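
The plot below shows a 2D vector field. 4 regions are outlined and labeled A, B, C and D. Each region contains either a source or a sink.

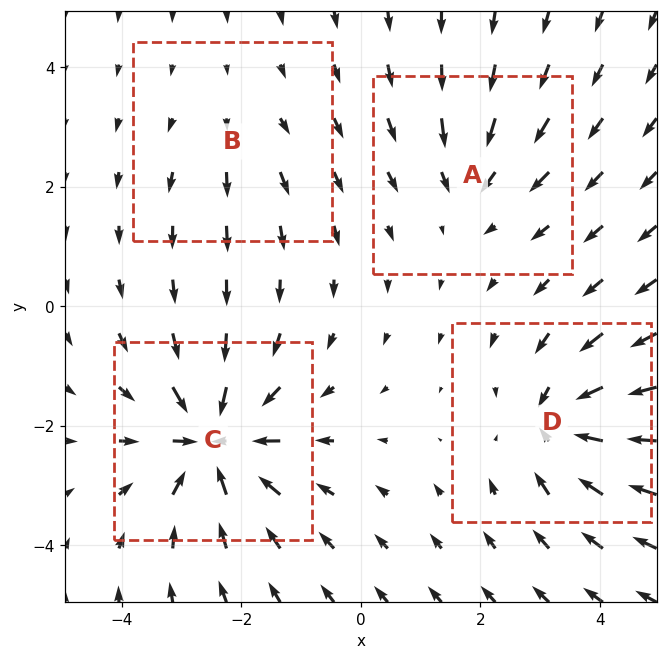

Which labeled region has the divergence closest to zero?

B

Divergence at each region's feature centre — A: about -4, B: about +2, C: about -8, D: about -6. Region B is closest to zero.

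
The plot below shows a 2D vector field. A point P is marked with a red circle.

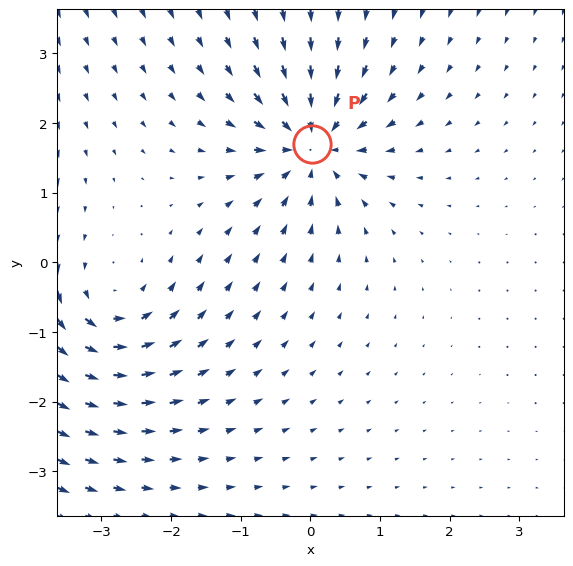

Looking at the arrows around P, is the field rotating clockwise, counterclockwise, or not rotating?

not rotating

Near P at (0.0, 1.7) the arrows show no circulation. The curl there is ≈0.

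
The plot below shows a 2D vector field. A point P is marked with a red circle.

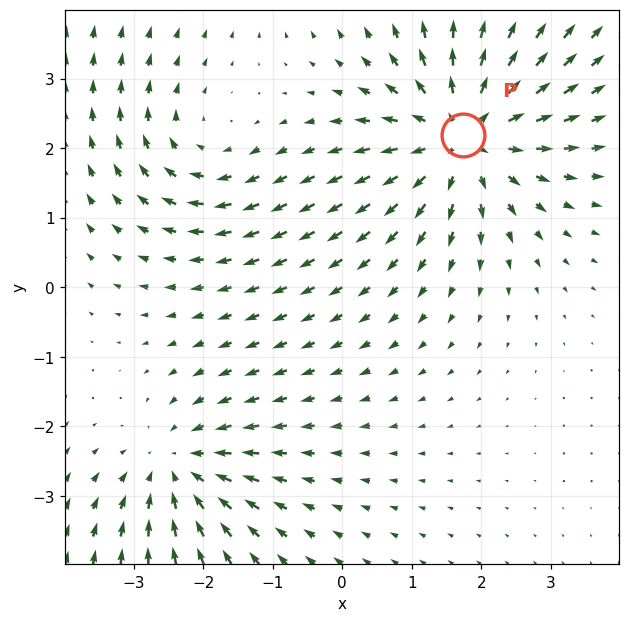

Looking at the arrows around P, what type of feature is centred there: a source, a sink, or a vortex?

At P (1.7, 2.2) the arrows spread outward. Divergence about +5, curl ≈0 — positive divergence with near-zero curl is a source.

source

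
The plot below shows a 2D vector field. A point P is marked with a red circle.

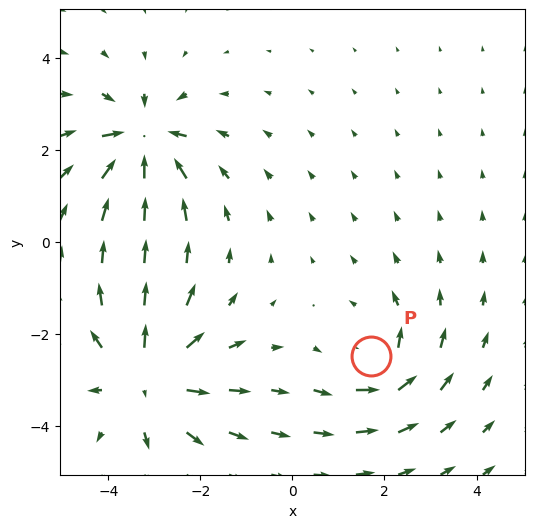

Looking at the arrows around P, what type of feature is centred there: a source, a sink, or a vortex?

At P (1.7, -2.5) the arrows circulate counterclockwise. Divergence ≈0, curl about +4 — near-zero divergence with nonzero curl is a vortex.

vortex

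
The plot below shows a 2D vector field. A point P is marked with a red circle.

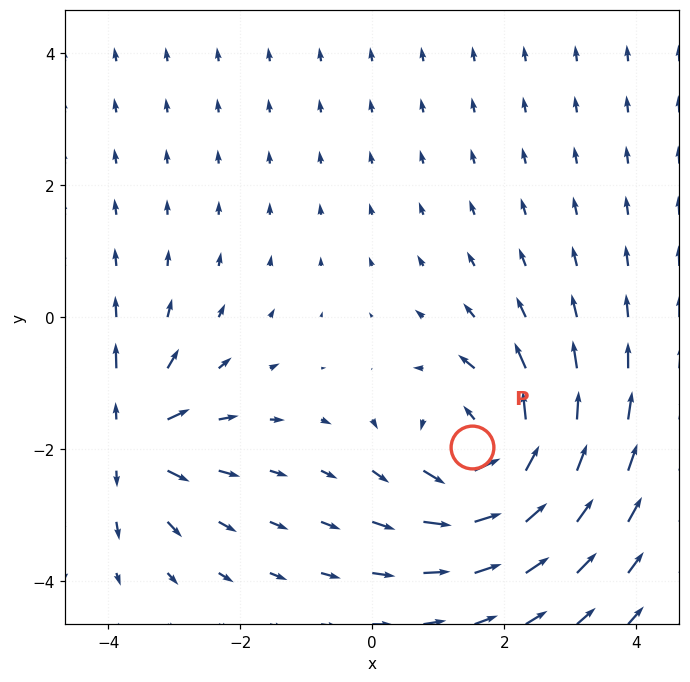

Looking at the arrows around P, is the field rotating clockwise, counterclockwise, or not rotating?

Near P at (1.5, -2.0) the arrows circulate counterclockwise. The curl (z-component) there is about +6; positive curl means counterclockwise rotation.

counterclockwise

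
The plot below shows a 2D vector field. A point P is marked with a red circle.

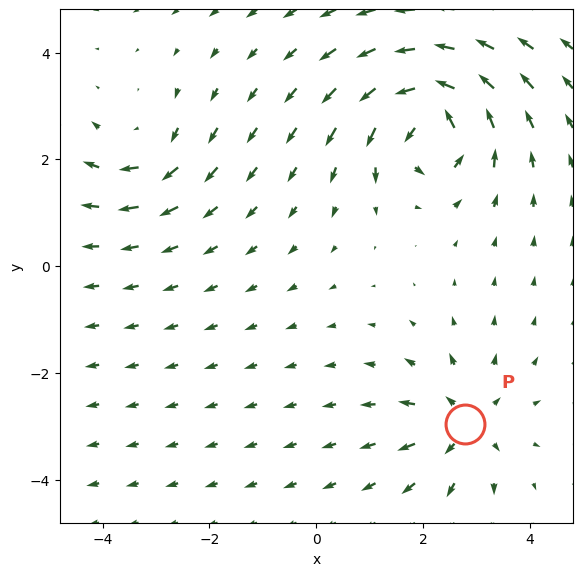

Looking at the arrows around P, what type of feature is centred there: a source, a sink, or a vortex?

At P (2.8, -2.9) the arrows spread outward. Divergence about +4, curl ≈0 — positive divergence with near-zero curl is a source.

source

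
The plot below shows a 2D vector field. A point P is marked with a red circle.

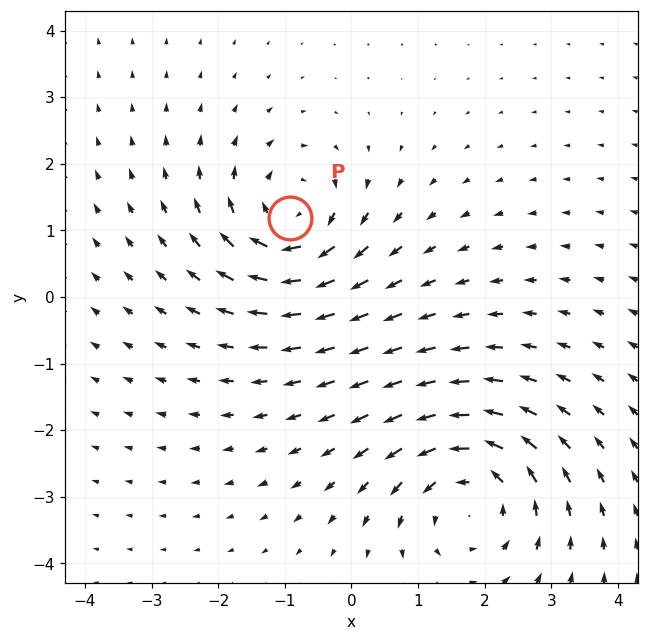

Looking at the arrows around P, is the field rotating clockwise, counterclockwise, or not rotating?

clockwise

Near P at (-0.9, 1.2) the arrows circulate clockwise. The curl (z-component) there is about -4; negative curl means clockwise rotation.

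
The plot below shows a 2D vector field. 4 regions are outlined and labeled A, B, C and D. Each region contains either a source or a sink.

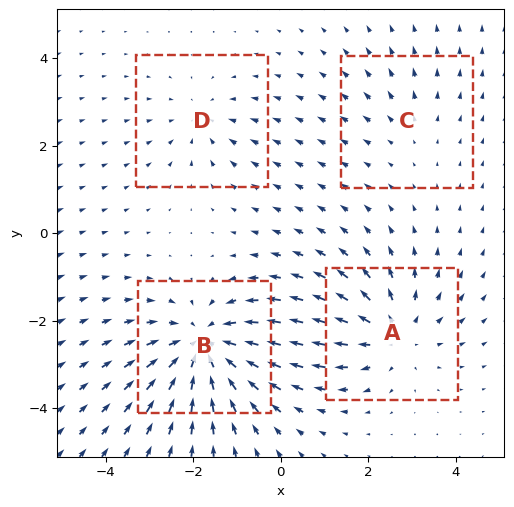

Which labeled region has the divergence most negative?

Divergence at each region's feature centre — A: about +4, B: about -6, C: about +2, D: about -3. Region B is most negative.

B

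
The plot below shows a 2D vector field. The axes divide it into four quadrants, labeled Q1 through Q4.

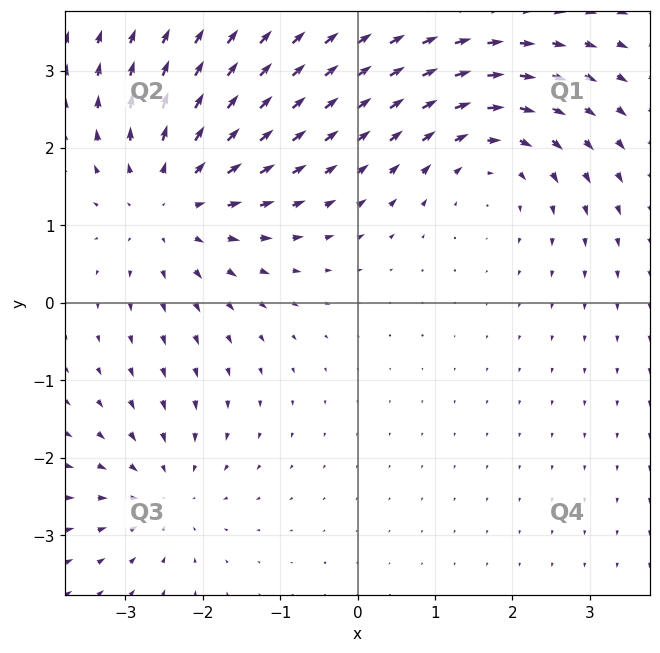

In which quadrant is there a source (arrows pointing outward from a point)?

The source sits at approximately (-2.4, 1.3), which lies in quadrant Q2. The divergence there is about +4, positive as expected for a source.

Q2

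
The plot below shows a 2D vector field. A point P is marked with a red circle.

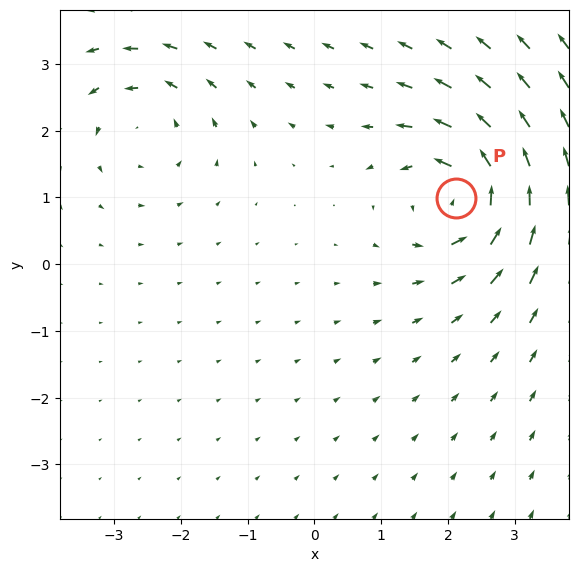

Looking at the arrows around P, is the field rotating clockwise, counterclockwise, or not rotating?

Near P at (2.1, 1.0) the arrows circulate counterclockwise. The curl (z-component) there is about +7; positive curl means counterclockwise rotation.

counterclockwise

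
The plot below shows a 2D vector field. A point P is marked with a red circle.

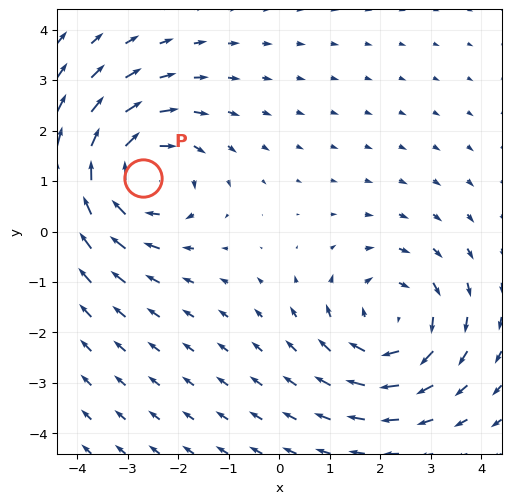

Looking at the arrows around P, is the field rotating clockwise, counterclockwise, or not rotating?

Near P at (-2.7, 1.1) the arrows circulate clockwise. The curl (z-component) there is about -5; negative curl means clockwise rotation.

clockwise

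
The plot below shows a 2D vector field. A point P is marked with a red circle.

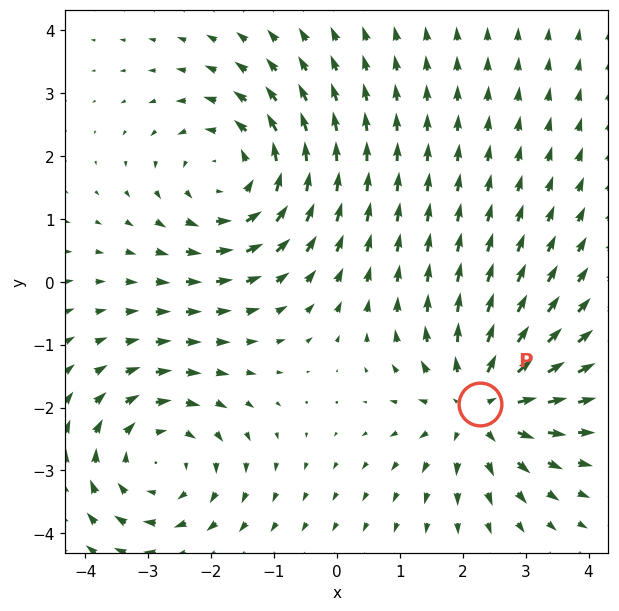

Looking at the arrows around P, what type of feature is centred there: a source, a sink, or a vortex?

At P (2.3, -2.0) the arrows spread outward. Divergence about +4, curl ≈0 — positive divergence with near-zero curl is a source.

source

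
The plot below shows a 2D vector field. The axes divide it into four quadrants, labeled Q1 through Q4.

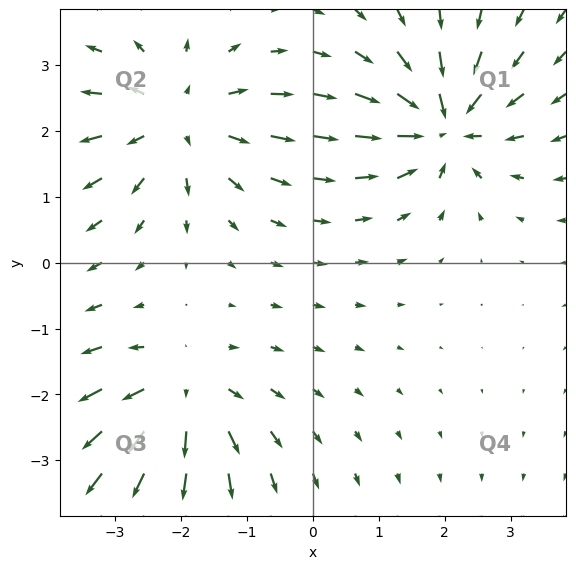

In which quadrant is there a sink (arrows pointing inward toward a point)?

Q1

The sink sits at approximately (2.0, 2.1), which lies in quadrant Q1. The divergence there is about -5, negative as expected for a sink.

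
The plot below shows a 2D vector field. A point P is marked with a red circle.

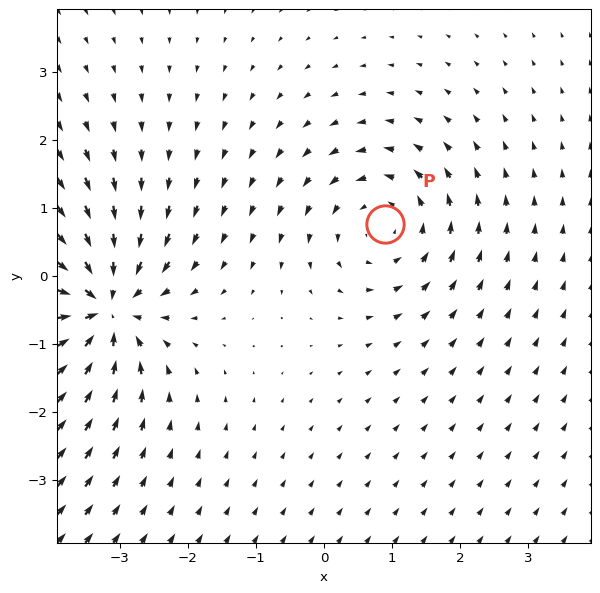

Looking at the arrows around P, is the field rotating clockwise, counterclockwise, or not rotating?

Near P at (0.9, 0.8) the arrows circulate counterclockwise. The curl (z-component) there is about +3; positive curl means counterclockwise rotation.

counterclockwise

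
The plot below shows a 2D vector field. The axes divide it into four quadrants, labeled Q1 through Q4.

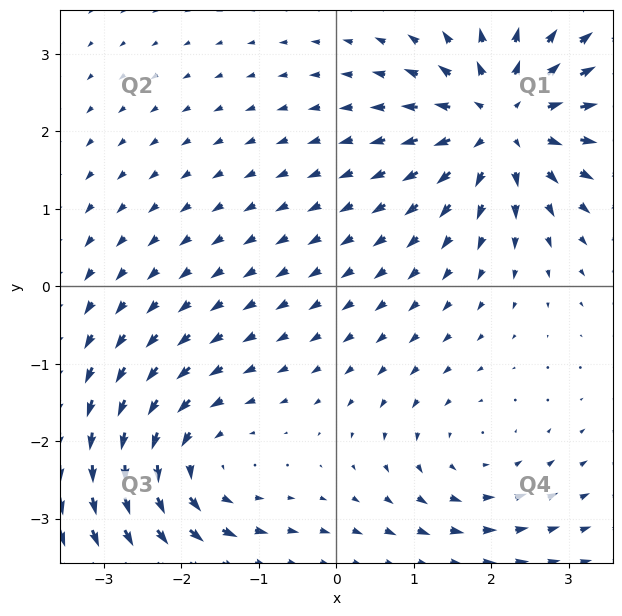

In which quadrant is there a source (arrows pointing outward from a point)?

Q1

The source sits at approximately (2.2, 2.1), which lies in quadrant Q1. The divergence there is about +6, positive as expected for a source.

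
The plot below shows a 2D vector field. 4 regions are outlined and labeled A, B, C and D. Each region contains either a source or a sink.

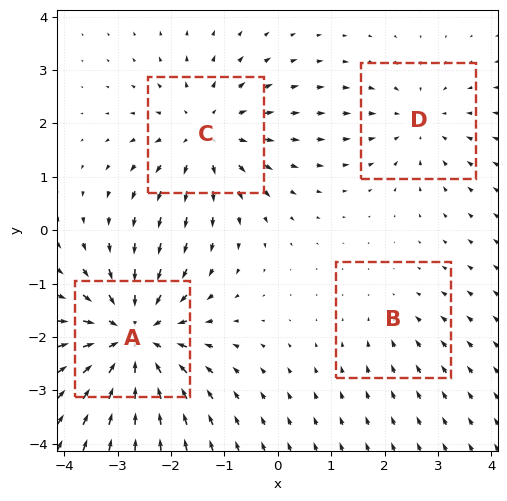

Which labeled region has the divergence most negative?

A

Divergence at each region's feature centre — A: about -6, B: about -2, C: about +4, D: about -3. Region A is most negative.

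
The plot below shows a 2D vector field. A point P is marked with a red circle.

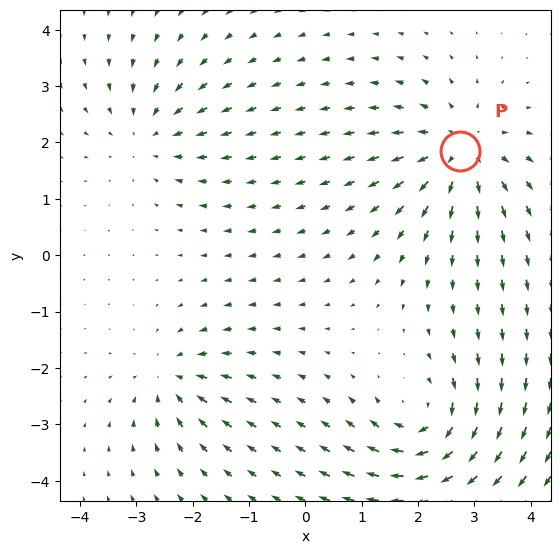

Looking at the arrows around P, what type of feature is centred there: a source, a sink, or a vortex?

source

At P (2.7, 1.9) the arrows spread outward. Divergence about +5, curl ≈0 — positive divergence with near-zero curl is a source.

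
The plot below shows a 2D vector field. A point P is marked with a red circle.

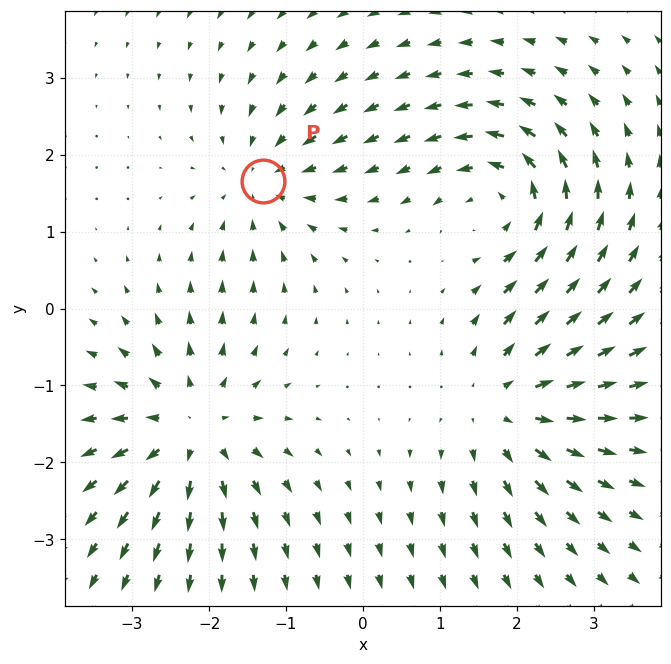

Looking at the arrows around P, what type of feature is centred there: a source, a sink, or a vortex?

At P (-1.3, 1.7) the arrows converge inward. Divergence about -4, curl ≈0 — negative divergence with near-zero curl is a sink.

sink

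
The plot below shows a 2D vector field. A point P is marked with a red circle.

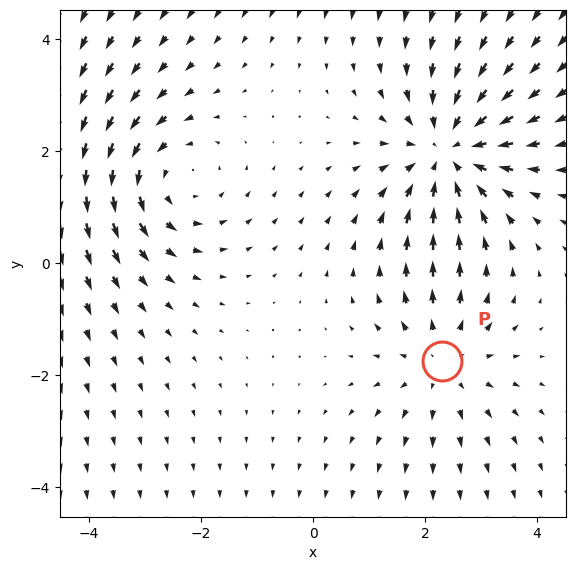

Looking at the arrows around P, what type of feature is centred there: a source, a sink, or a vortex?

source

At P (2.3, -1.7) the arrows spread outward. Divergence about +2, curl ≈0 — positive divergence with near-zero curl is a source.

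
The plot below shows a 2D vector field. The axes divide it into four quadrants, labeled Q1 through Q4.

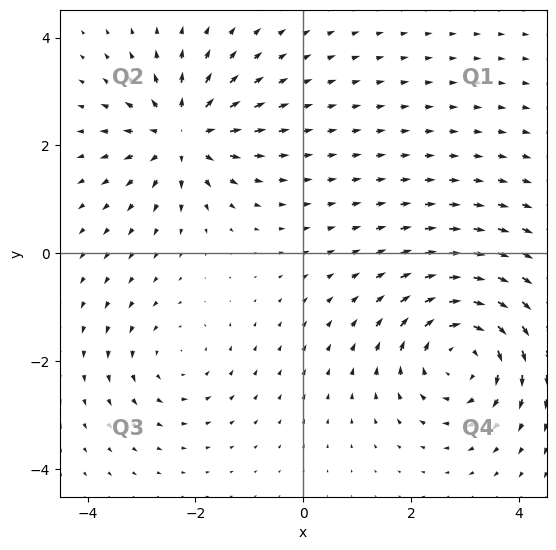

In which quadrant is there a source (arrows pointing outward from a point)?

Q2

The source sits at approximately (-2.2, 2.2), which lies in quadrant Q2. The divergence there is about +5, positive as expected for a source.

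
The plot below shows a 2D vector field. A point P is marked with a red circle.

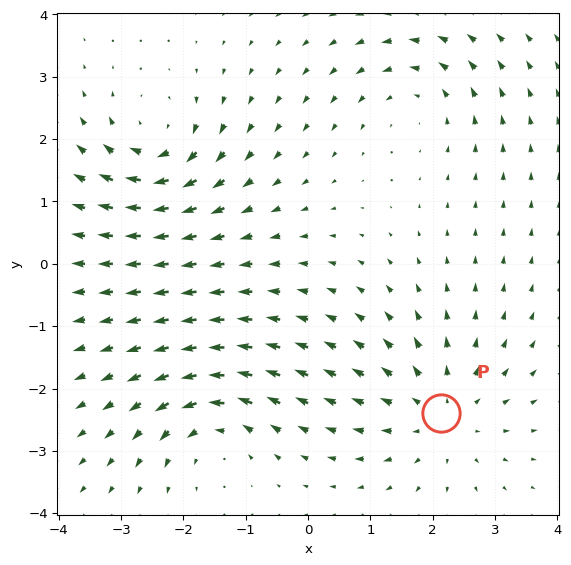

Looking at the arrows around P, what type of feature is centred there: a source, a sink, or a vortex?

source

At P (2.1, -2.4) the arrows spread outward. Divergence about +4, curl ≈0 — positive divergence with near-zero curl is a source.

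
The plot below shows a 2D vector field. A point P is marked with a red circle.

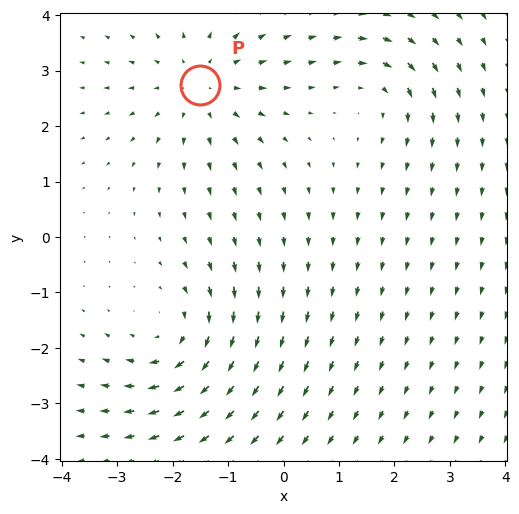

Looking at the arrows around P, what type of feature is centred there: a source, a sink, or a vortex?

At P (-1.5, 2.7) the arrows spread outward. Divergence about +4, curl ≈0 — positive divergence with near-zero curl is a source.

source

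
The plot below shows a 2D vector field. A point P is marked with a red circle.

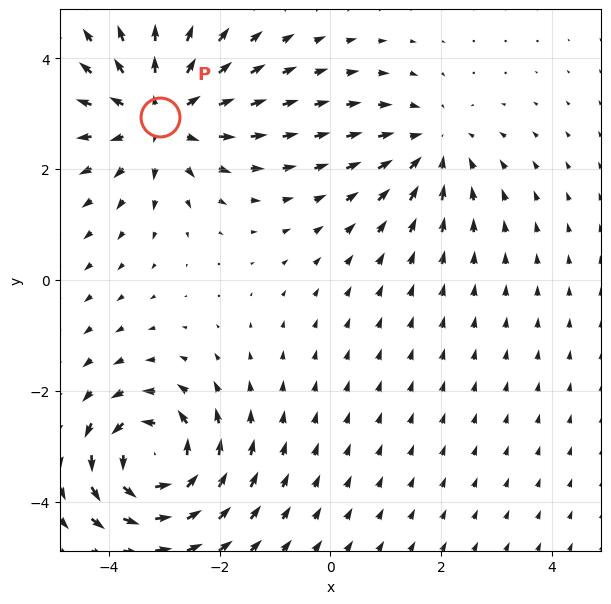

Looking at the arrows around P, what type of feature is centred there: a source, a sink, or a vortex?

source

At P (-3.1, 2.9) the arrows spread outward. Divergence about +5, curl ≈0 — positive divergence with near-zero curl is a source.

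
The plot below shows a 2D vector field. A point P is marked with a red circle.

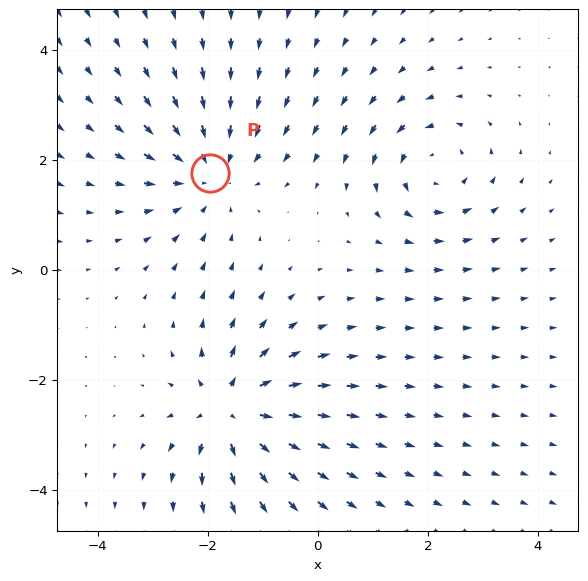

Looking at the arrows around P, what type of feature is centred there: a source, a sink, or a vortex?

At P (-2.0, 1.8) the arrows converge inward. Divergence about -4, curl ≈0 — negative divergence with near-zero curl is a sink.

sink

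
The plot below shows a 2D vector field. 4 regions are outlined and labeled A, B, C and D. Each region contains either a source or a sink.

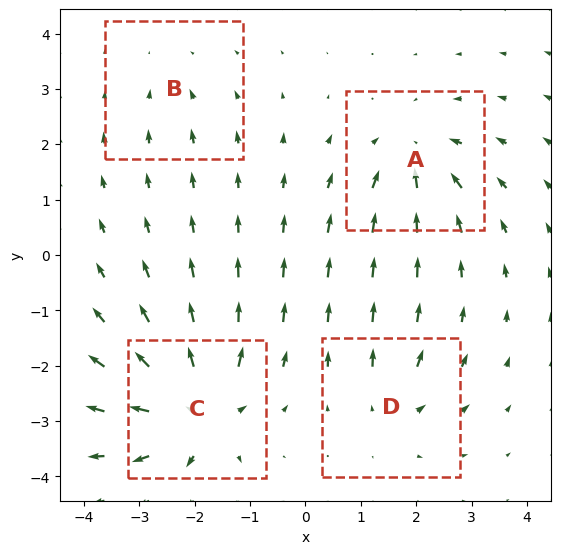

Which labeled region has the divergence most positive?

Divergence at each region's feature centre — A: about -5, B: about -2, C: about +7, D: about +4. Region C is most positive.

C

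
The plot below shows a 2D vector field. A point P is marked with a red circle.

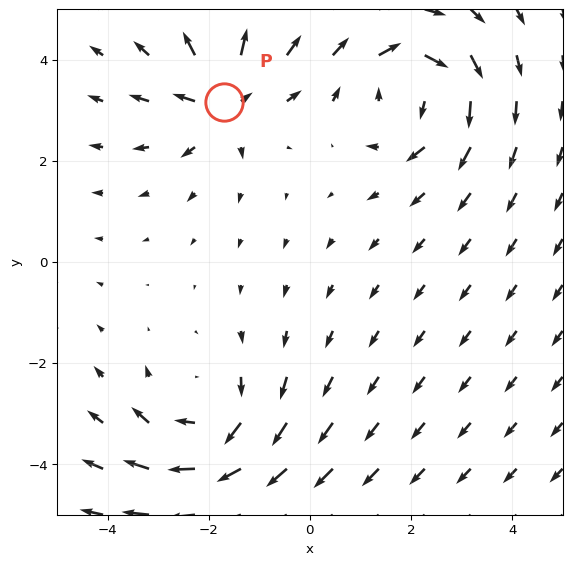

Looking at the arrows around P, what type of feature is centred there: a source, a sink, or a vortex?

source

At P (-1.7, 3.2) the arrows spread outward. Divergence about +4, curl ≈0 — positive divergence with near-zero curl is a source.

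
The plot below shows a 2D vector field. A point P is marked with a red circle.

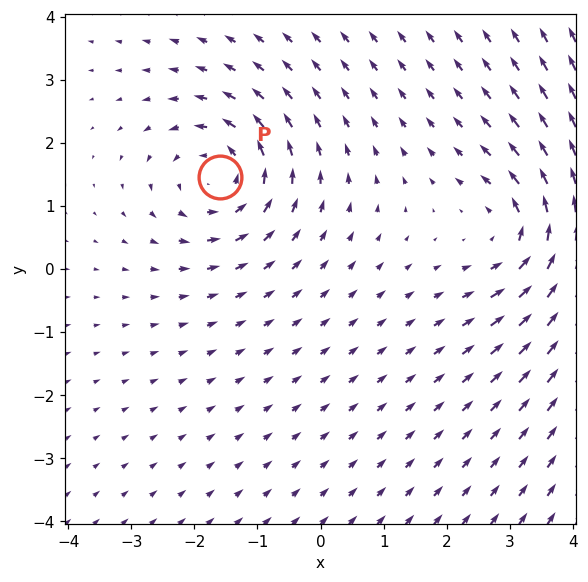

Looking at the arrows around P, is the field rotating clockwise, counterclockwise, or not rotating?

Near P at (-1.6, 1.5) the arrows circulate counterclockwise. The curl (z-component) there is about +4; positive curl means counterclockwise rotation.

counterclockwise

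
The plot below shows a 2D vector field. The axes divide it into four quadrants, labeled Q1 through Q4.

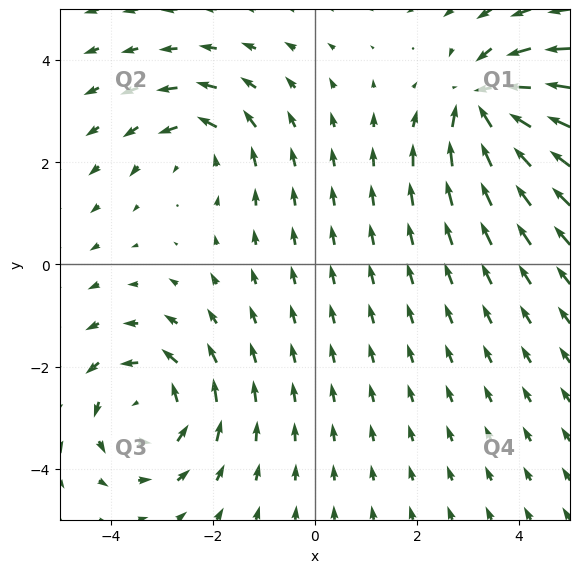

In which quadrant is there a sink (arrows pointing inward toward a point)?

The sink sits at approximately (3.4, 3.2), which lies in quadrant Q1. The divergence there is about -5, negative as expected for a sink.

Q1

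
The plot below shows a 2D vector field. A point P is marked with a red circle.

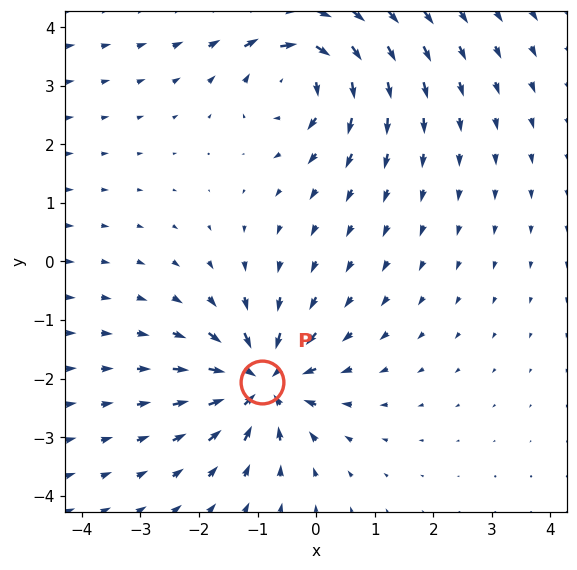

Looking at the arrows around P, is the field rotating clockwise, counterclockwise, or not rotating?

Near P at (-0.9, -2.1) the arrows show no circulation. The curl there is ≈0.

not rotating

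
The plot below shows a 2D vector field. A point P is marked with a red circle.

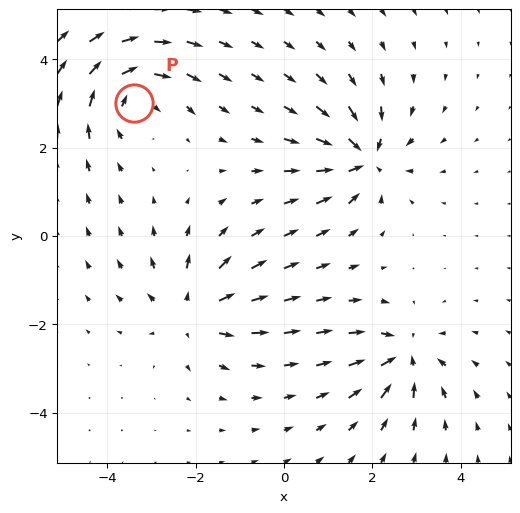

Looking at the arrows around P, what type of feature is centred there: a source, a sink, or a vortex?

vortex

At P (-3.4, 3.0) the arrows circulate clockwise. Divergence ≈0, curl about -4 — near-zero divergence with nonzero curl is a vortex.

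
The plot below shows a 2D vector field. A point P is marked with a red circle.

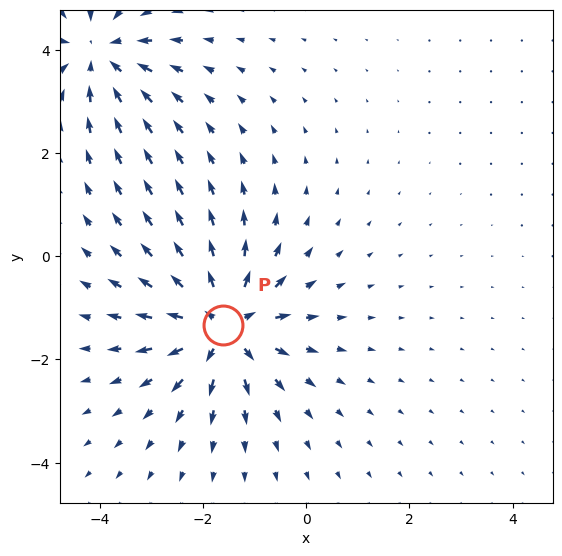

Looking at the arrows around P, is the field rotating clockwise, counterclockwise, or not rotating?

not rotating

Near P at (-1.6, -1.3) the arrows show no circulation. The curl there is ≈0.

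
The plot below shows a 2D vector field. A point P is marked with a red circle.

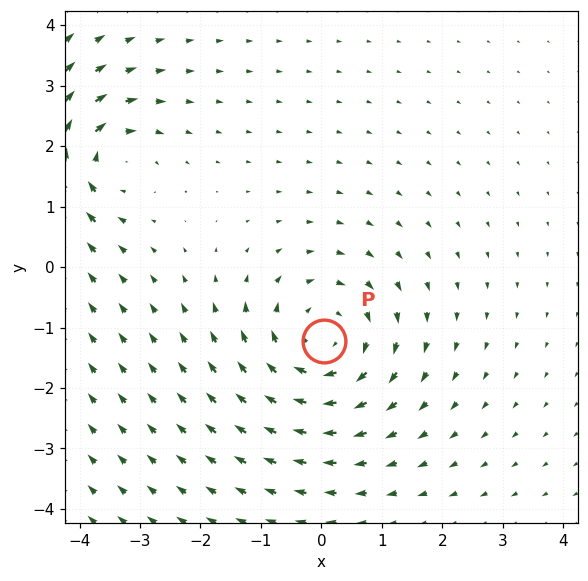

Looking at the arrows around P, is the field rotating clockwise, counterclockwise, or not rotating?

clockwise

Near P at (0.0, -1.2) the arrows circulate clockwise. The curl (z-component) there is about -4; negative curl means clockwise rotation.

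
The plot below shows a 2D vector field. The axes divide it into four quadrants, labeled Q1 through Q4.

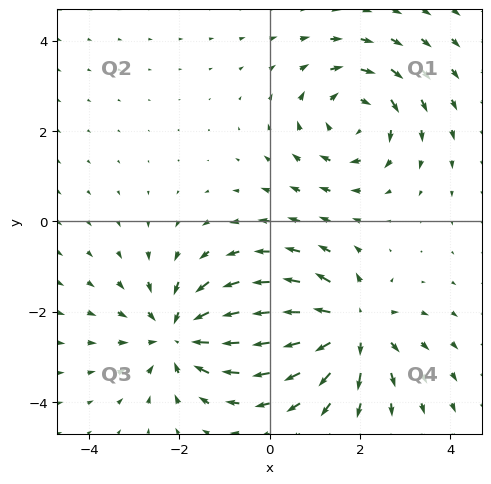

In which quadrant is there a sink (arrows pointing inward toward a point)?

Q3

The sink sits at approximately (-2.0, -2.5), which lies in quadrant Q3. The divergence there is about -4, negative as expected for a sink.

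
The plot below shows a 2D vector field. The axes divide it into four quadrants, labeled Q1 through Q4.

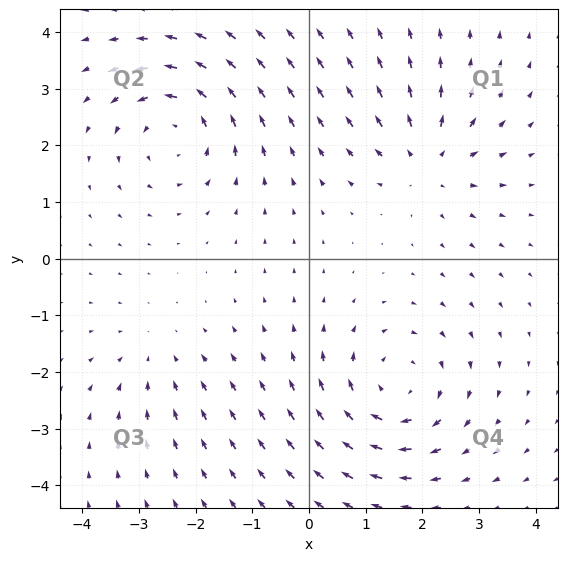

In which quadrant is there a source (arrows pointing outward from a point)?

Q1

The source sits at approximately (2.1, 1.7), which lies in quadrant Q1. The divergence there is about +4, positive as expected for a source.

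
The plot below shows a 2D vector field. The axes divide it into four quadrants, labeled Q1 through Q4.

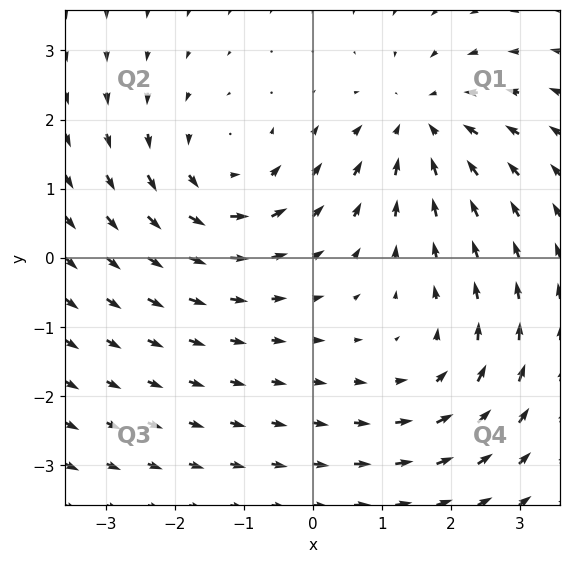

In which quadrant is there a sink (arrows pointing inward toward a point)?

The sink sits at approximately (1.6, 1.9), which lies in quadrant Q1. The divergence there is about -5, negative as expected for a sink.

Q1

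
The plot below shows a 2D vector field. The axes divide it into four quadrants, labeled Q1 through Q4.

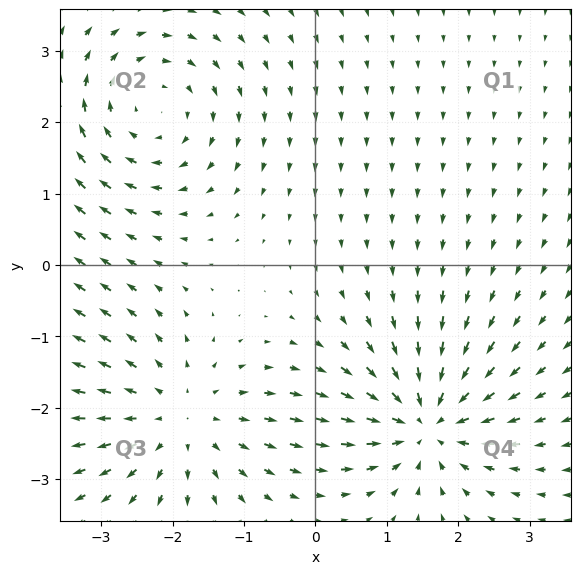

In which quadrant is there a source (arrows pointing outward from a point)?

Q3

The source sits at approximately (-1.9, -2.2), which lies in quadrant Q3. The divergence there is about +4, positive as expected for a source.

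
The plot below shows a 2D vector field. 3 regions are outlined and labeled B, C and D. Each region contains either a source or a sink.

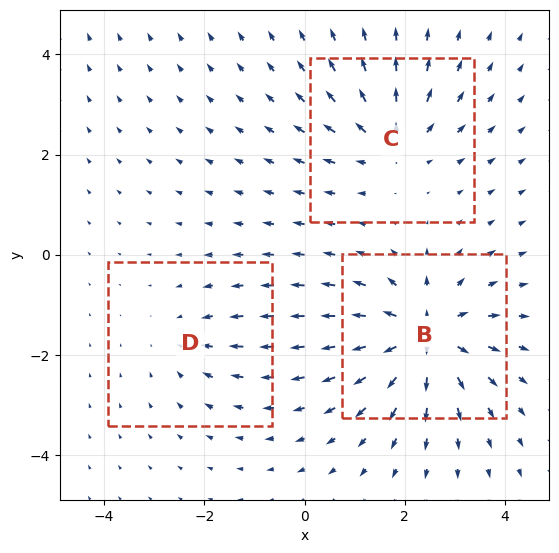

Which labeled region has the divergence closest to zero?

D

Divergence at each region's feature centre — B: about +5, C: about +4, D: about -2. Region D is closest to zero.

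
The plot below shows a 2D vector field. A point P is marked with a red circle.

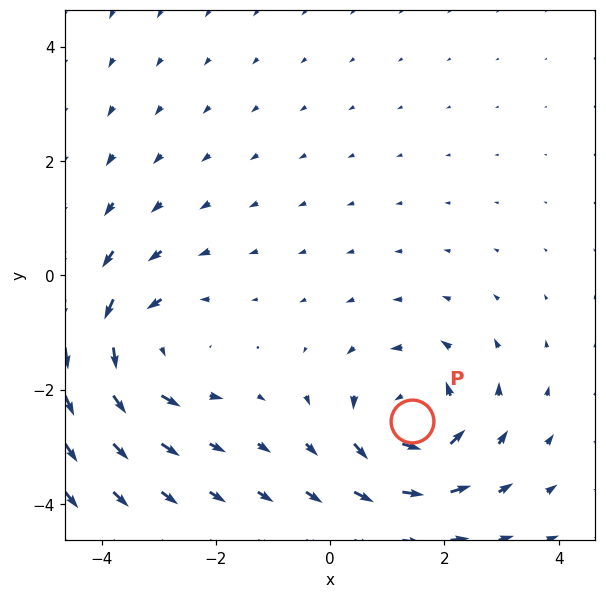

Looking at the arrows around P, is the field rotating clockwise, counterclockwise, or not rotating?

counterclockwise

Near P at (1.4, -2.6) the arrows circulate counterclockwise. The curl (z-component) there is about +5; positive curl means counterclockwise rotation.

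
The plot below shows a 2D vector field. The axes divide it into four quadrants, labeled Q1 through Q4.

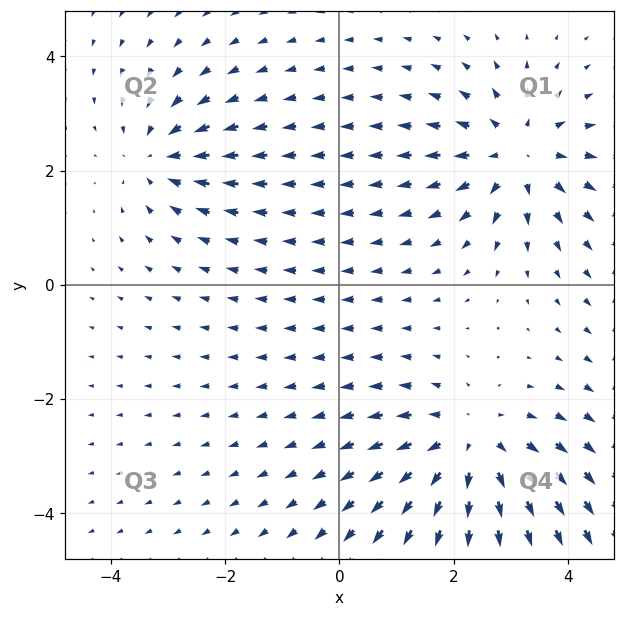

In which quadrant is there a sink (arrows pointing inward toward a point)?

Q2

The sink sits at approximately (-3.2, 2.2), which lies in quadrant Q2. The divergence there is about -3, negative as expected for a sink.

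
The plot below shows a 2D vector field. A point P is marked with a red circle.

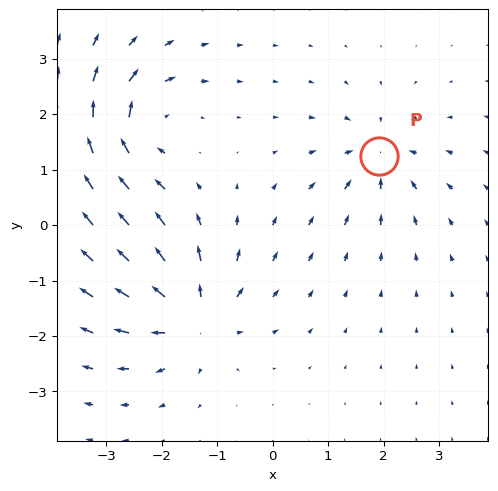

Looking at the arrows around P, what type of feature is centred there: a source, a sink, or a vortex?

sink

At P (1.9, 1.3) the arrows converge inward. Divergence about -4, curl ≈0 — negative divergence with near-zero curl is a sink.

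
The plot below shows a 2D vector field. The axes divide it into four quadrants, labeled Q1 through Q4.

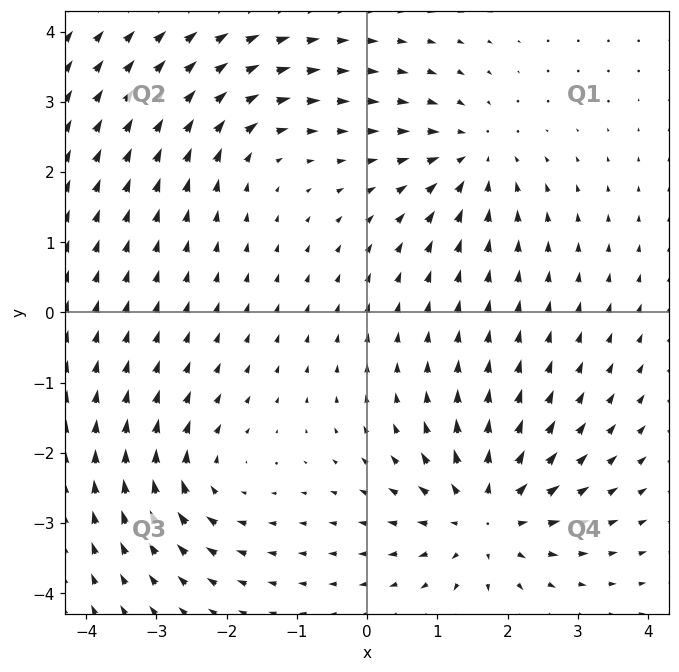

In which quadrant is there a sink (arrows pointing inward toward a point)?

Q1

The sink sits at approximately (1.5, 2.2), which lies in quadrant Q1. The divergence there is about -4, negative as expected for a sink.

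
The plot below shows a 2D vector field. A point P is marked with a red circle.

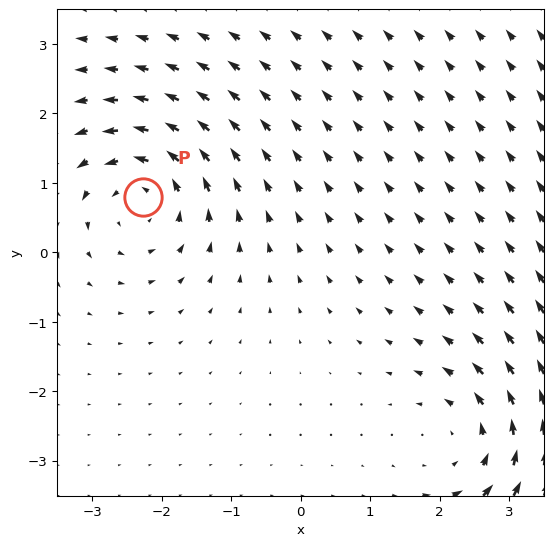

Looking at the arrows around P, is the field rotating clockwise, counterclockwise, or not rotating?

counterclockwise

Near P at (-2.3, 0.8) the arrows circulate counterclockwise. The curl (z-component) there is about +5; positive curl means counterclockwise rotation.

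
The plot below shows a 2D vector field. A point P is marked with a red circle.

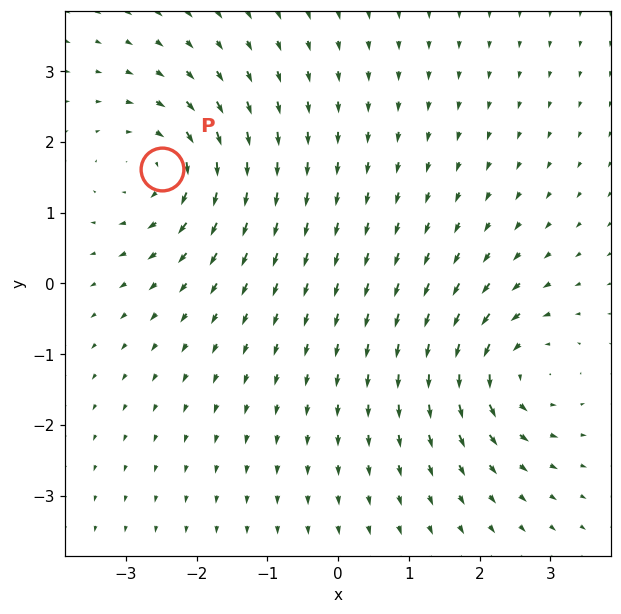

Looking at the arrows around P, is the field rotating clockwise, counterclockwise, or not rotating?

Near P at (-2.5, 1.6) the arrows circulate clockwise. The curl (z-component) there is about -5; negative curl means clockwise rotation.

clockwise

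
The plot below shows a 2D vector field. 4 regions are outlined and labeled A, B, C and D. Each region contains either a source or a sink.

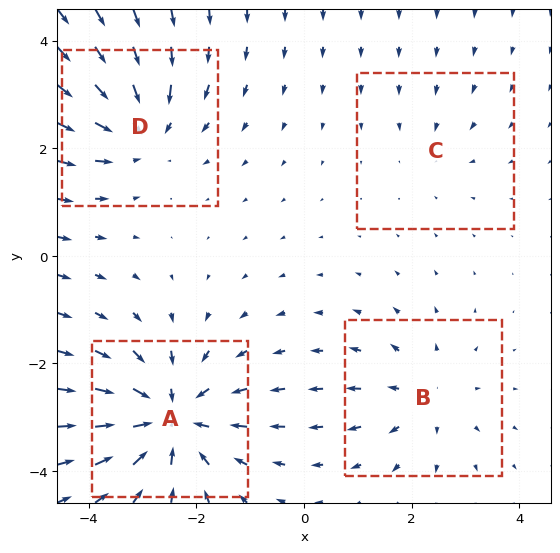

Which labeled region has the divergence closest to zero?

Divergence at each region's feature centre — A: about -6, B: about +3, C: about -2, D: about -5. Region C is closest to zero.

C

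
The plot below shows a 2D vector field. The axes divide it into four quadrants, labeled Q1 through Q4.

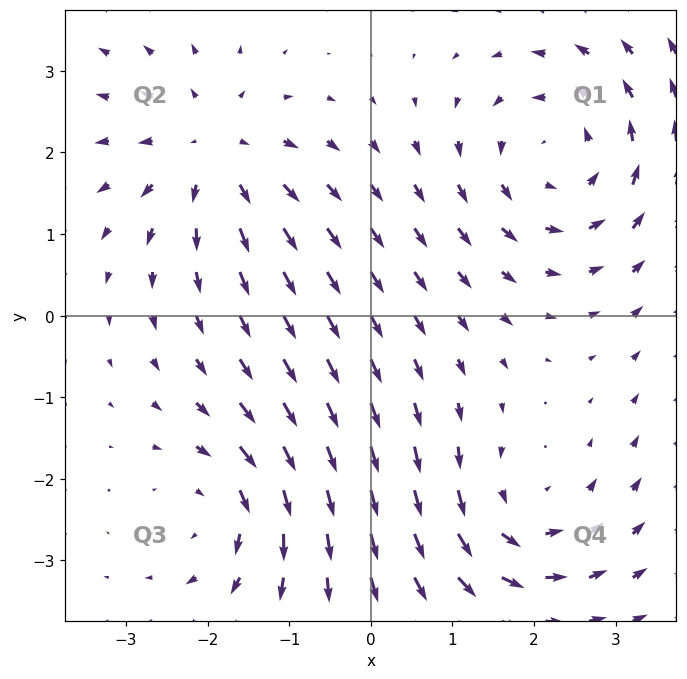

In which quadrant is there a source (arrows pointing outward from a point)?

The source sits at approximately (-1.9, 2.0), which lies in quadrant Q2. The divergence there is about +4, positive as expected for a source.

Q2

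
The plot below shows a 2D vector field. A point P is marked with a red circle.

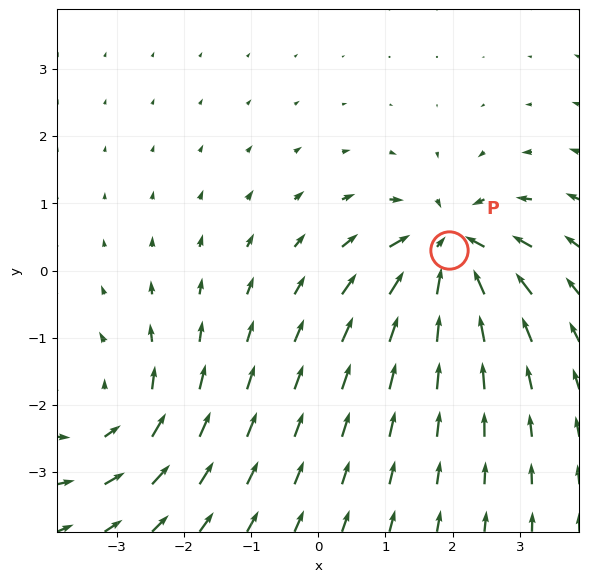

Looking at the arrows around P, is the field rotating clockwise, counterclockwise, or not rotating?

Near P at (2.0, 0.3) the arrows show no circulation. The curl there is ≈0.

not rotating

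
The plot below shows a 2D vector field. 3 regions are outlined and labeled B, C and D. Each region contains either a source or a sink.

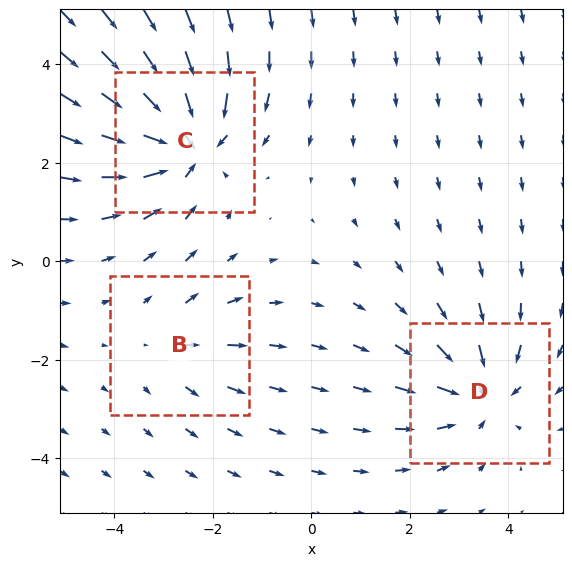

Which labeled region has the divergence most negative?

Divergence at each region's feature centre — B: about +2, C: about -5, D: about -3. Region C is most negative.

C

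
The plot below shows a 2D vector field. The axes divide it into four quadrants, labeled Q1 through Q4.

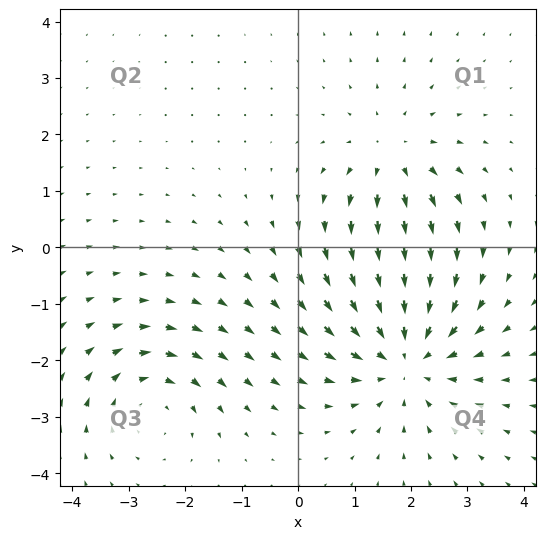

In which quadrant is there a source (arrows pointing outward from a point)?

The source sits at approximately (1.7, 1.6), which lies in quadrant Q1. The divergence there is about +3, positive as expected for a source.

Q1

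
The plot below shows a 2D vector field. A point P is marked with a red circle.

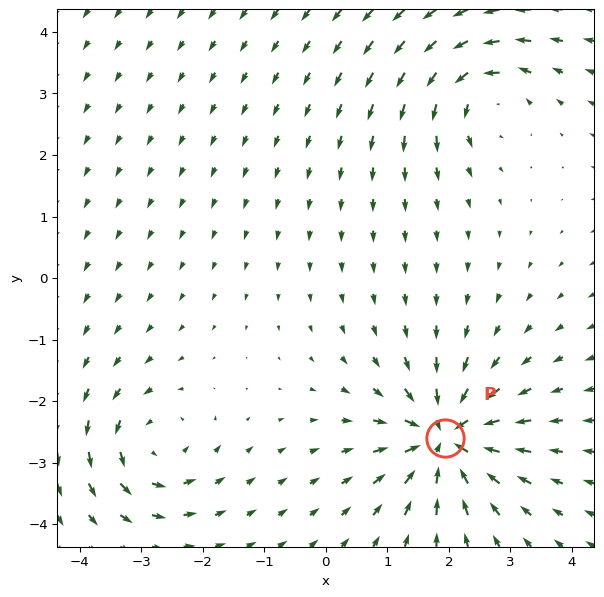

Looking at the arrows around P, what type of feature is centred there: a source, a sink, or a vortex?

sink

At P (1.9, -2.6) the arrows converge inward. Divergence about -6, curl ≈0 — negative divergence with near-zero curl is a sink.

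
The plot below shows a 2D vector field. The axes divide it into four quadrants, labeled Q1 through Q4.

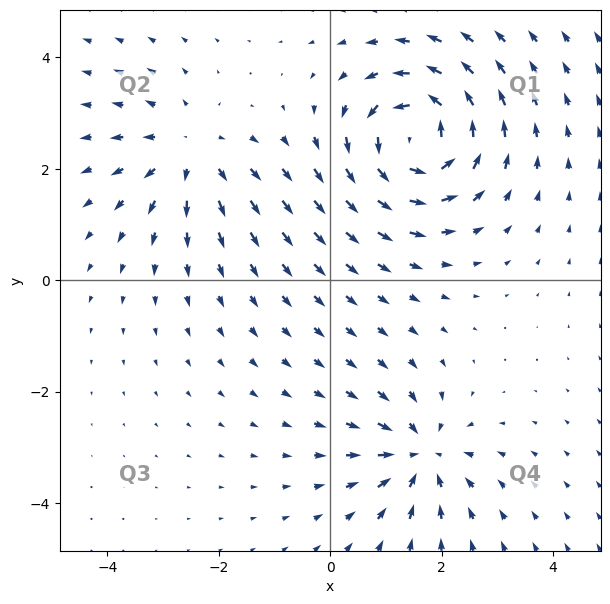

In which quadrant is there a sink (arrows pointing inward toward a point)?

Q4

The sink sits at approximately (1.6, -3.1), which lies in quadrant Q4. The divergence there is about -4, negative as expected for a sink.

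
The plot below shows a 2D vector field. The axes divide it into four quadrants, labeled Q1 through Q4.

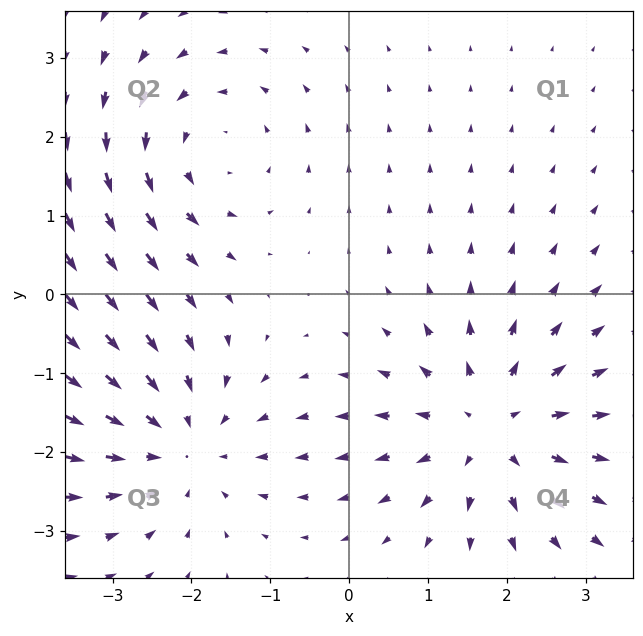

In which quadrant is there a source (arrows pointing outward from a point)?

The source sits at approximately (1.8, -1.7), which lies in quadrant Q4. The divergence there is about +5, positive as expected for a source.

Q4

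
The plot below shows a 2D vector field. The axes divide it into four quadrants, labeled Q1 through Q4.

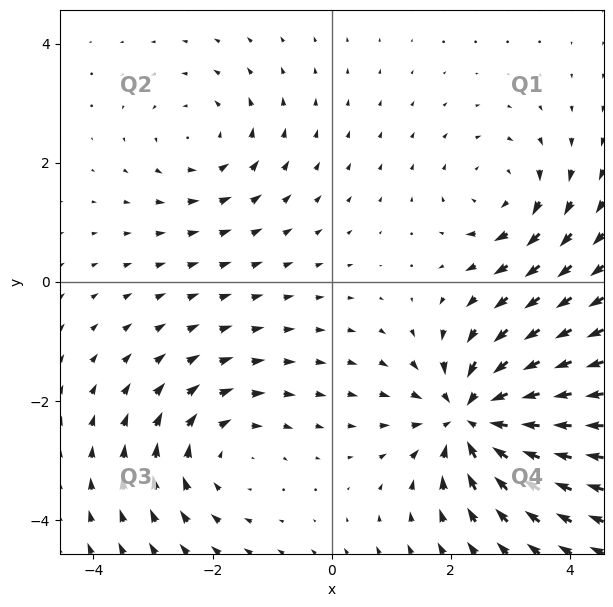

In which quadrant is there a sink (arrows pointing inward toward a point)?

Q4

The sink sits at approximately (2.4, -2.3), which lies in quadrant Q4. The divergence there is about -6, negative as expected for a sink.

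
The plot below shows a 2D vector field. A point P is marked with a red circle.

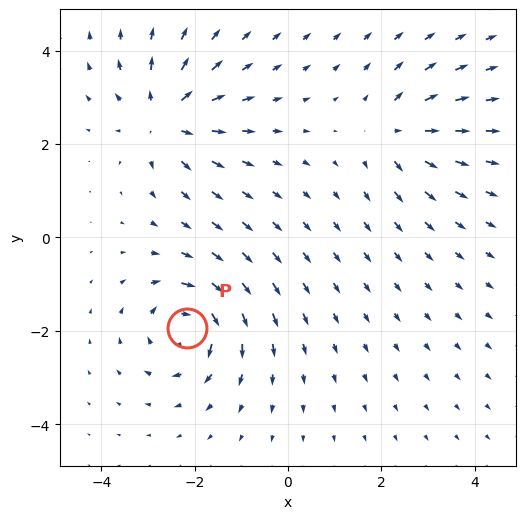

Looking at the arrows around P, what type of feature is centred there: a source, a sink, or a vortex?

At P (-2.2, -1.9) the arrows circulate clockwise. Divergence ≈0, curl about -6 — near-zero divergence with nonzero curl is a vortex.

vortex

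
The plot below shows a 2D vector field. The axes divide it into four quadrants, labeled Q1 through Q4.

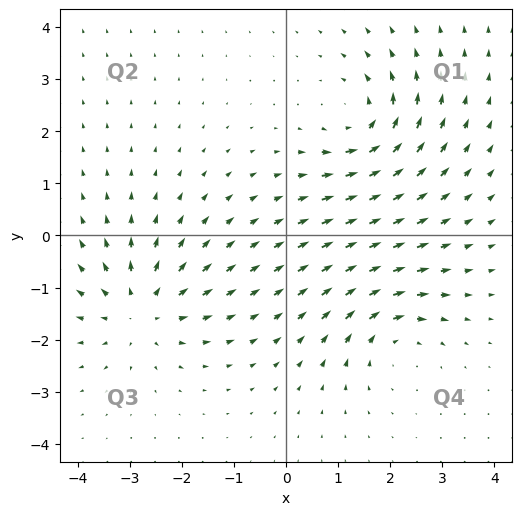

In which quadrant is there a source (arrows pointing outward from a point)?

Q3

The source sits at approximately (-2.8, -1.4), which lies in quadrant Q3. The divergence there is about +4, positive as expected for a source.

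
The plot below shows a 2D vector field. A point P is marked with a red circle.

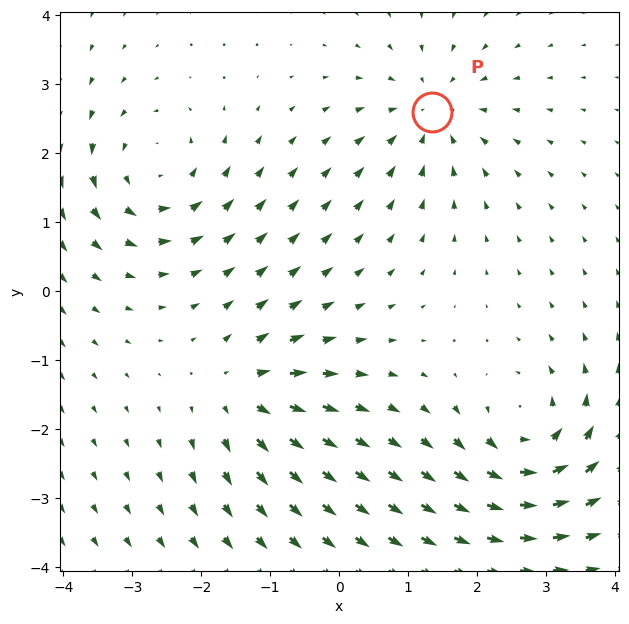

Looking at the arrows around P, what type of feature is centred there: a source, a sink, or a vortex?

At P (1.3, 2.6) the arrows converge inward. Divergence about -4, curl ≈0 — negative divergence with near-zero curl is a sink.

sink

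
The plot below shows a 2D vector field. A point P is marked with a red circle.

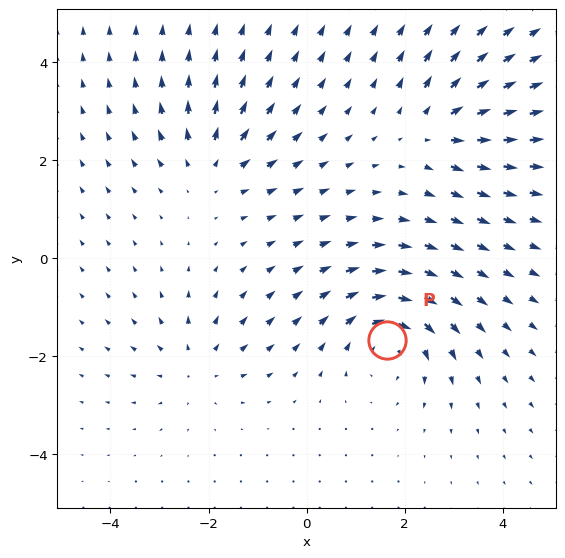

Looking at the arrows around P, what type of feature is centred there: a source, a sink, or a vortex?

At P (1.6, -1.7) the arrows circulate clockwise. Divergence ≈0, curl about -5 — near-zero divergence with nonzero curl is a vortex.

vortex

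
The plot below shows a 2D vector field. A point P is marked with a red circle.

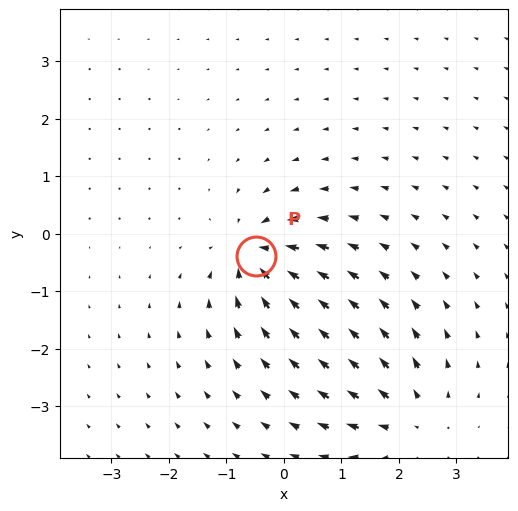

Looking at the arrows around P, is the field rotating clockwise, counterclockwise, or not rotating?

not rotating

Near P at (-0.5, -0.4) the arrows show no circulation. The curl there is ≈0.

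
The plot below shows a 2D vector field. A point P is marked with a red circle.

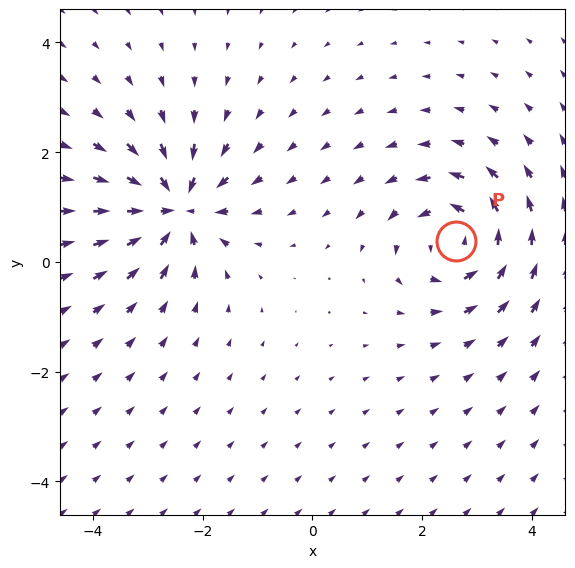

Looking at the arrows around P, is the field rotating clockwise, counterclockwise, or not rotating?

counterclockwise

Near P at (2.6, 0.4) the arrows circulate counterclockwise. The curl (z-component) there is about +5; positive curl means counterclockwise rotation.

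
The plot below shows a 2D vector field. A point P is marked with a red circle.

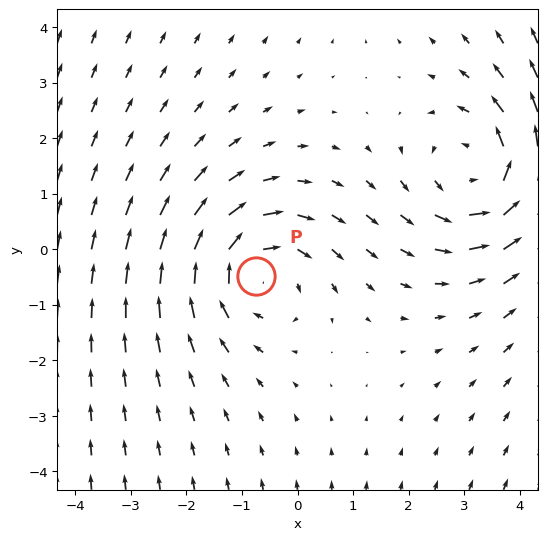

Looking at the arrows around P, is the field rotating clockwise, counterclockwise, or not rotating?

clockwise

Near P at (-0.8, -0.5) the arrows circulate clockwise. The curl (z-component) there is about -3; negative curl means clockwise rotation.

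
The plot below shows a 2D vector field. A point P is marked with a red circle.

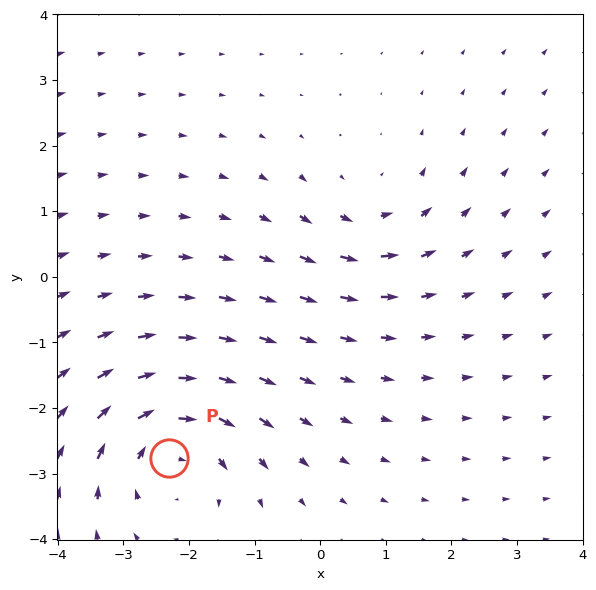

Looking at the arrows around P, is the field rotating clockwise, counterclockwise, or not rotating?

clockwise

Near P at (-2.3, -2.8) the arrows circulate clockwise. The curl (z-component) there is about -4; negative curl means clockwise rotation.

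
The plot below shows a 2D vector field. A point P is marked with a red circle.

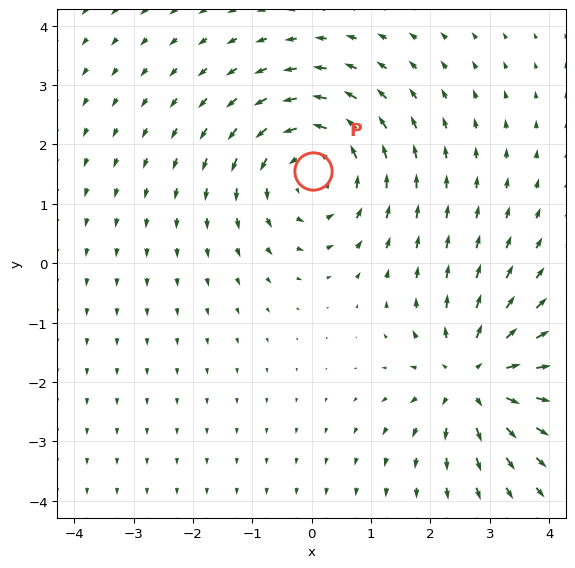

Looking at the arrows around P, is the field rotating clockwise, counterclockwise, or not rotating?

counterclockwise

Near P at (0.0, 1.6) the arrows circulate counterclockwise. The curl (z-component) there is about +4; positive curl means counterclockwise rotation.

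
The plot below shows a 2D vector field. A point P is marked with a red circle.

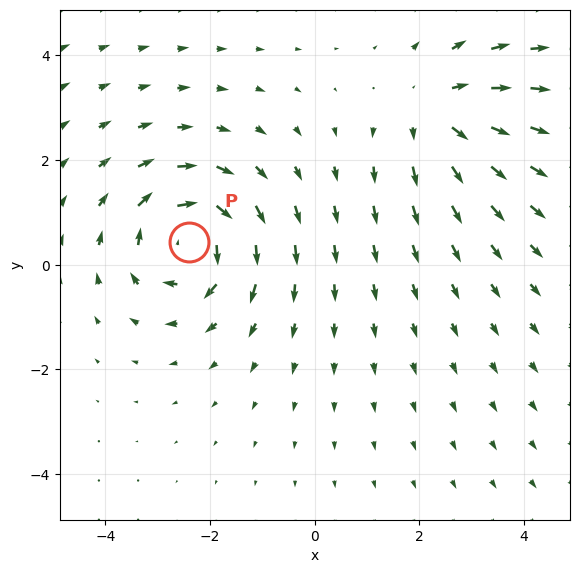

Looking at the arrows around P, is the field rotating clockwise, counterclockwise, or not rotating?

Near P at (-2.4, 0.4) the arrows circulate clockwise. The curl (z-component) there is about -5; negative curl means clockwise rotation.

clockwise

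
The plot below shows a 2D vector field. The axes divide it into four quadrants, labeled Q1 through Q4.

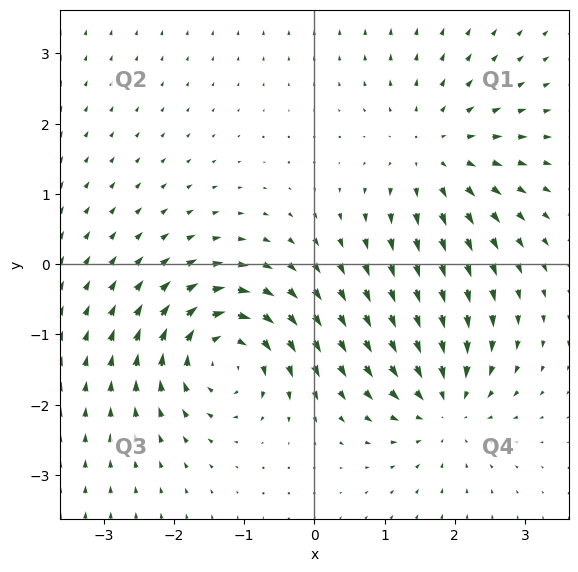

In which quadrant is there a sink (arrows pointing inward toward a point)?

The sink sits at approximately (1.8, -2.0), which lies in quadrant Q4. The divergence there is about -5, negative as expected for a sink.

Q4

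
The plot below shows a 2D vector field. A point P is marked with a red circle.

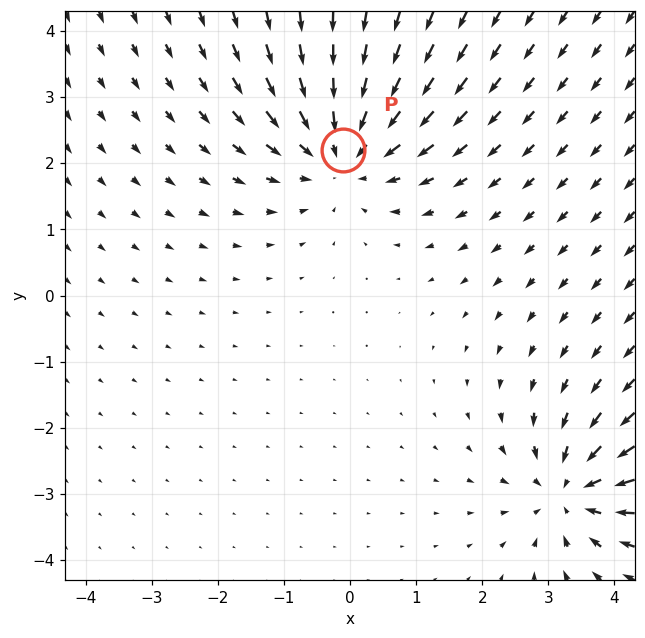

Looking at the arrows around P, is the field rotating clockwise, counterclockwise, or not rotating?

not rotating

Near P at (-0.1, 2.2) the arrows show no circulation. The curl there is ≈0.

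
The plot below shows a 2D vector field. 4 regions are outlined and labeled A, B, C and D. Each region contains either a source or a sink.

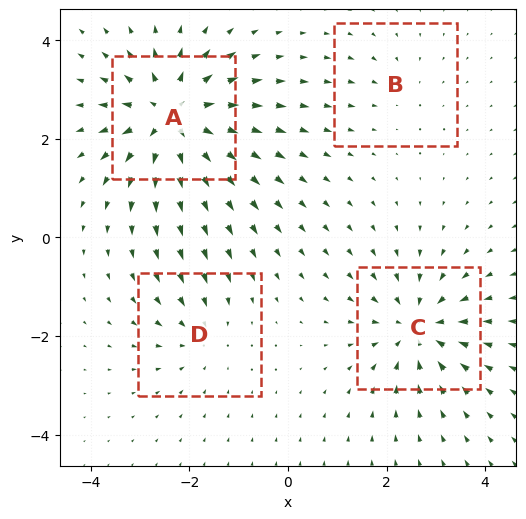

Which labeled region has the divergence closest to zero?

B

Divergence at each region's feature centre — A: about +7, B: about -2, C: about -6, D: about -3. Region B is closest to zero.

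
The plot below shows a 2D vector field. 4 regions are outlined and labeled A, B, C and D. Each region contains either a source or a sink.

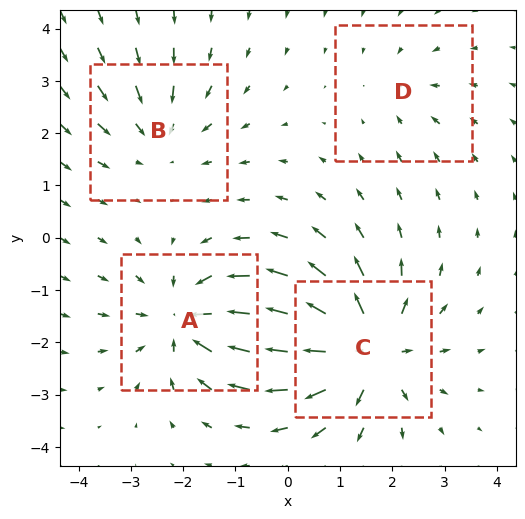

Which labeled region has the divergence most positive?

C

Divergence at each region's feature centre — A: about -5, B: about -3, C: about +6, D: about -2. Region C is most positive.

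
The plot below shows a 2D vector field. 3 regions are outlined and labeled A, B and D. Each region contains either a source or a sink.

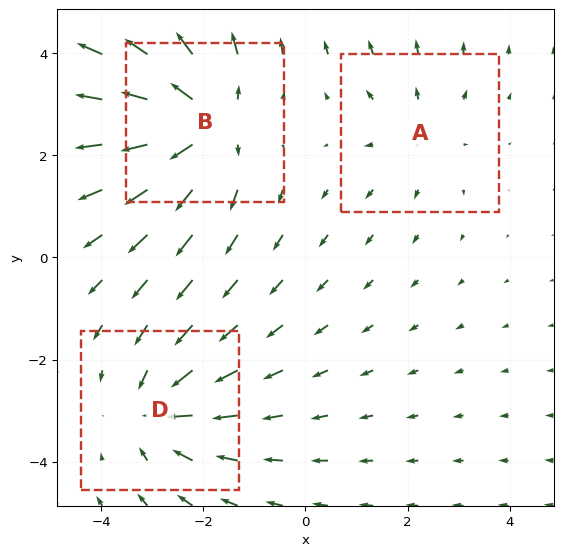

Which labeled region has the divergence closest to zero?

Divergence at each region's feature centre — A: about +2, B: about +4, D: about -3. Region A is closest to zero.

A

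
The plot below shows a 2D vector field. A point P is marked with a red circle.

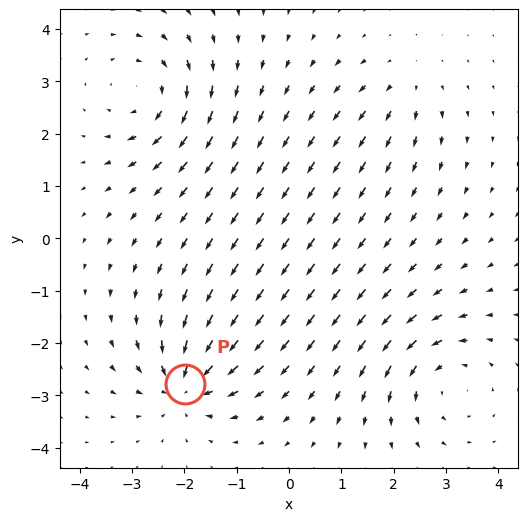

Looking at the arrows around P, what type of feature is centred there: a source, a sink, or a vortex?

sink

At P (-2.0, -2.8) the arrows converge inward. Divergence about -6, curl ≈0 — negative divergence with near-zero curl is a sink.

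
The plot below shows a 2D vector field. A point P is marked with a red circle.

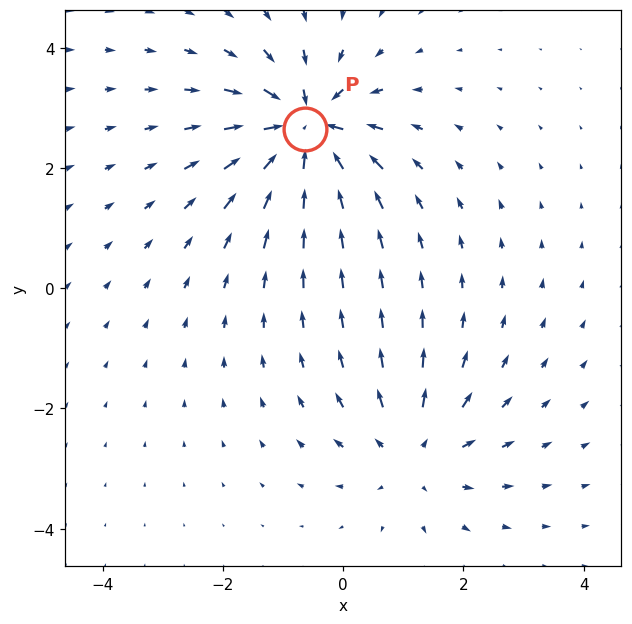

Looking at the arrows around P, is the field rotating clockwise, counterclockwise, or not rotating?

not rotating

Near P at (-0.6, 2.6) the arrows show no circulation. The curl there is ≈0.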